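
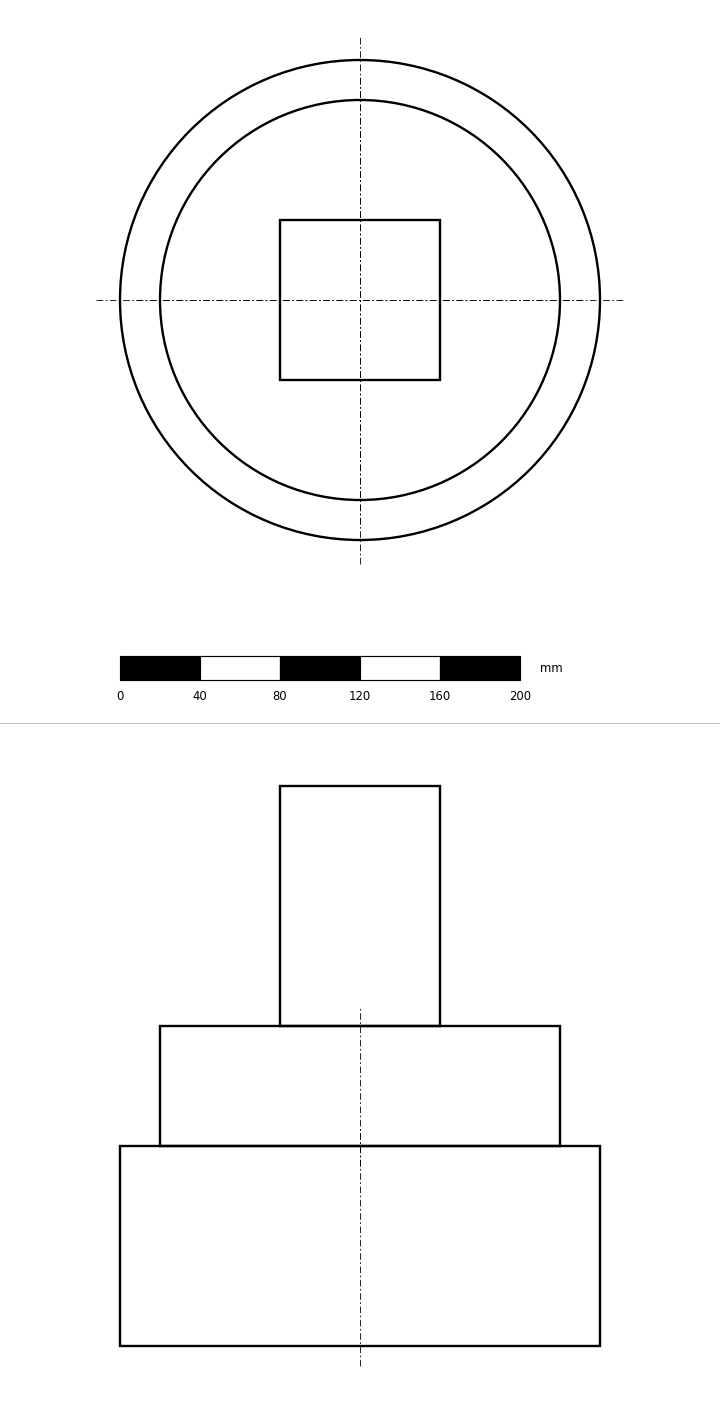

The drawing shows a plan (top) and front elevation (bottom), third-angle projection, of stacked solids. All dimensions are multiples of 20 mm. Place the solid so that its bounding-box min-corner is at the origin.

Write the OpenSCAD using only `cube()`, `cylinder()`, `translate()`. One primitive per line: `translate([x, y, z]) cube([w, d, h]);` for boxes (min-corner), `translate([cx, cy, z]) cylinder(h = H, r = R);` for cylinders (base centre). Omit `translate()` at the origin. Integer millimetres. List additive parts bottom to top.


translate([120, 120, 0]) cylinder(h = 100, r = 120);
translate([120, 120, 100]) cylinder(h = 60, r = 100);
translate([80, 80, 160]) cube([80, 80, 120]);


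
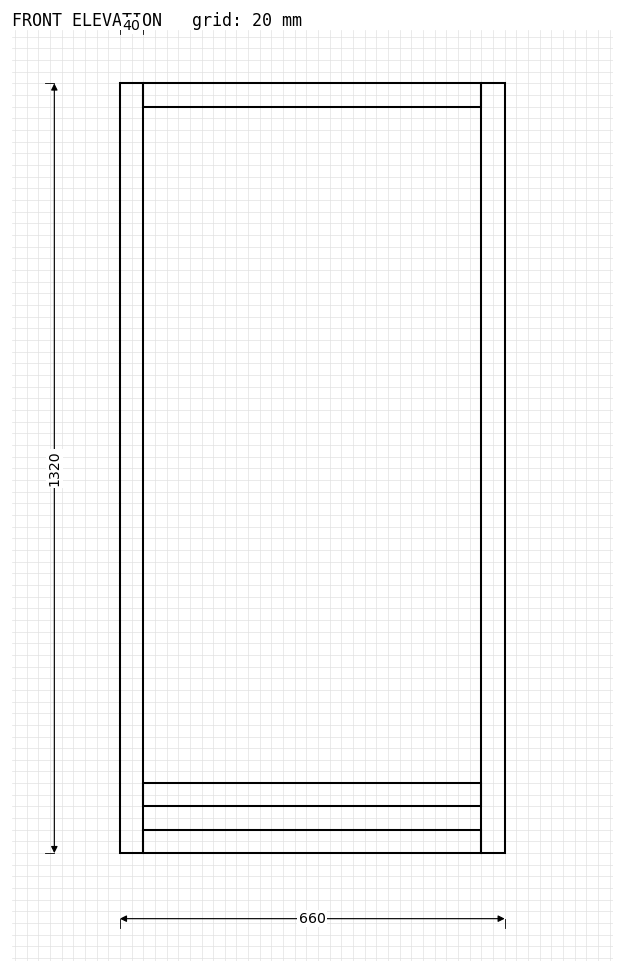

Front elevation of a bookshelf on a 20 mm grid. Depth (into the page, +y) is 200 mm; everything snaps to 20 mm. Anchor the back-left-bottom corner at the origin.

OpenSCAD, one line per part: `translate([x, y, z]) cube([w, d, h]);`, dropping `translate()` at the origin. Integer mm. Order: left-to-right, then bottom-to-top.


cube([40, 200, 1320]);
translate([40, 0, 0]) cube([580, 200, 40]);
translate([40, 0, 80]) cube([580, 200, 40]);
translate([40, 0, 1280]) cube([580, 200, 40]);
translate([620, 0, 0]) cube([40, 200, 1320]);


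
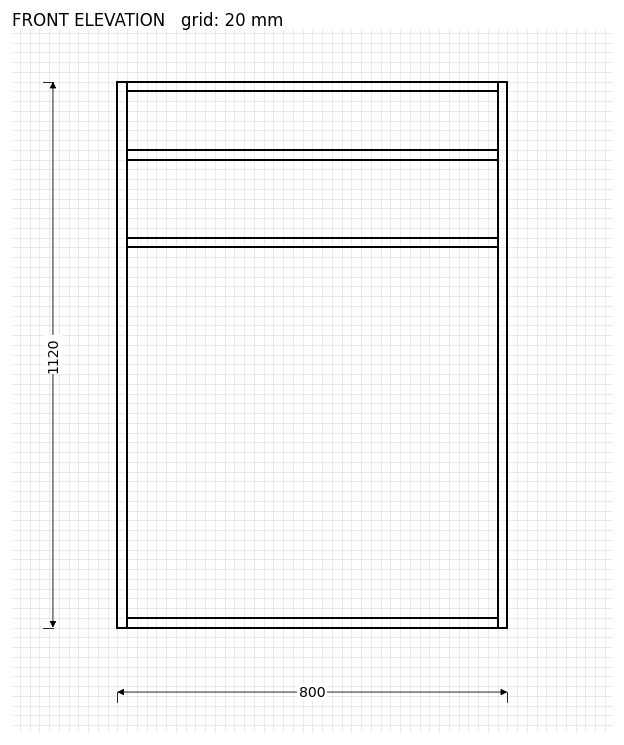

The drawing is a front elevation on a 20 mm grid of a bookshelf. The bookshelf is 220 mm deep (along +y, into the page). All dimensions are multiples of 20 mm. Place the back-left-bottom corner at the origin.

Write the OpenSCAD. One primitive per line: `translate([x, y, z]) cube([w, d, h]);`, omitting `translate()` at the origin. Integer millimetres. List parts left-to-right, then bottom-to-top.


cube([20, 220, 1120]);
translate([20, 0, 0]) cube([760, 220, 20]);
translate([20, 0, 780]) cube([760, 220, 20]);
translate([20, 0, 960]) cube([760, 220, 20]);
translate([20, 0, 1100]) cube([760, 220, 20]);
translate([780, 0, 0]) cube([20, 220, 1120]);


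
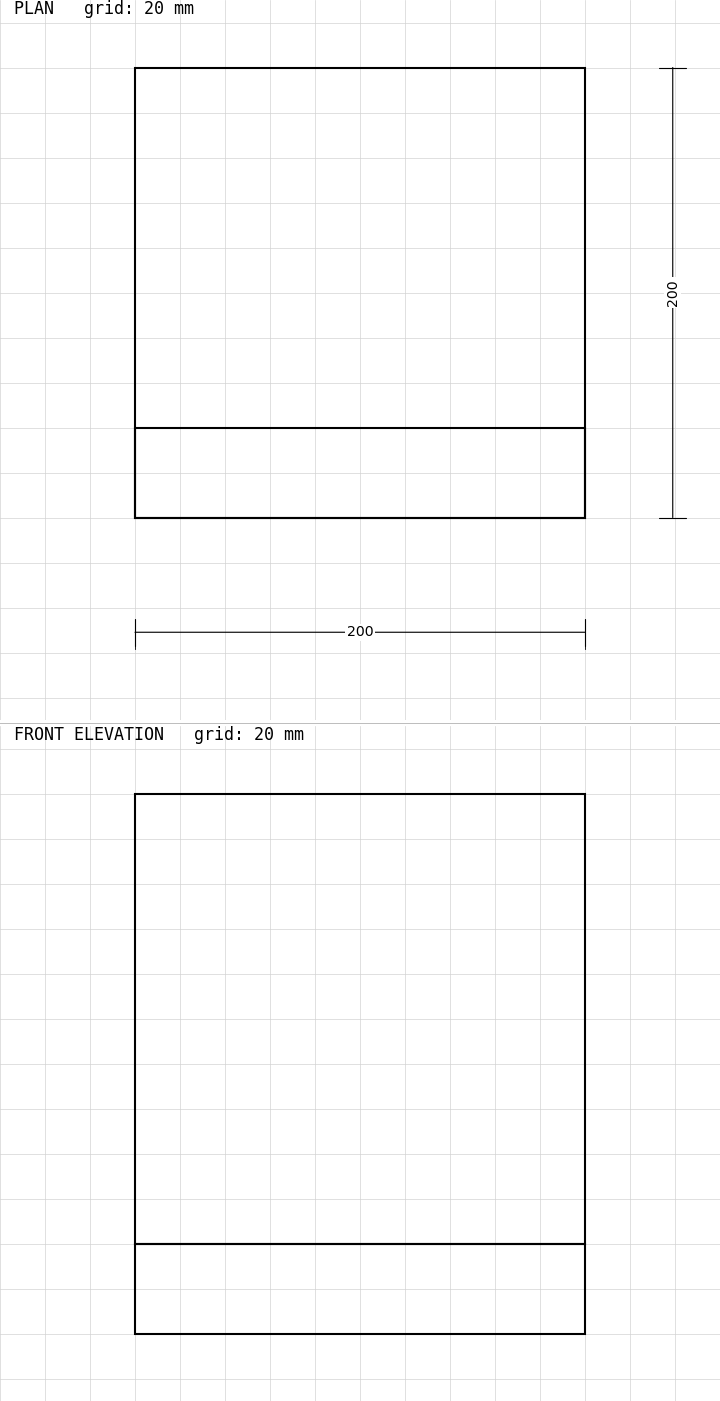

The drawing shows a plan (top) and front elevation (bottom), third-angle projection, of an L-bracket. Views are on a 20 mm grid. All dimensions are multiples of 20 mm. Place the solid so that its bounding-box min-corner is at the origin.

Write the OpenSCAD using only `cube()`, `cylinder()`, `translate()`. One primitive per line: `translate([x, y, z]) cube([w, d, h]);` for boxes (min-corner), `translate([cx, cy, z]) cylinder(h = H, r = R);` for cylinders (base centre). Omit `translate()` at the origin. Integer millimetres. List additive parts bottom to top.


cube([200, 200, 40]);
translate([0, 0, 40]) cube([200, 40, 200]);


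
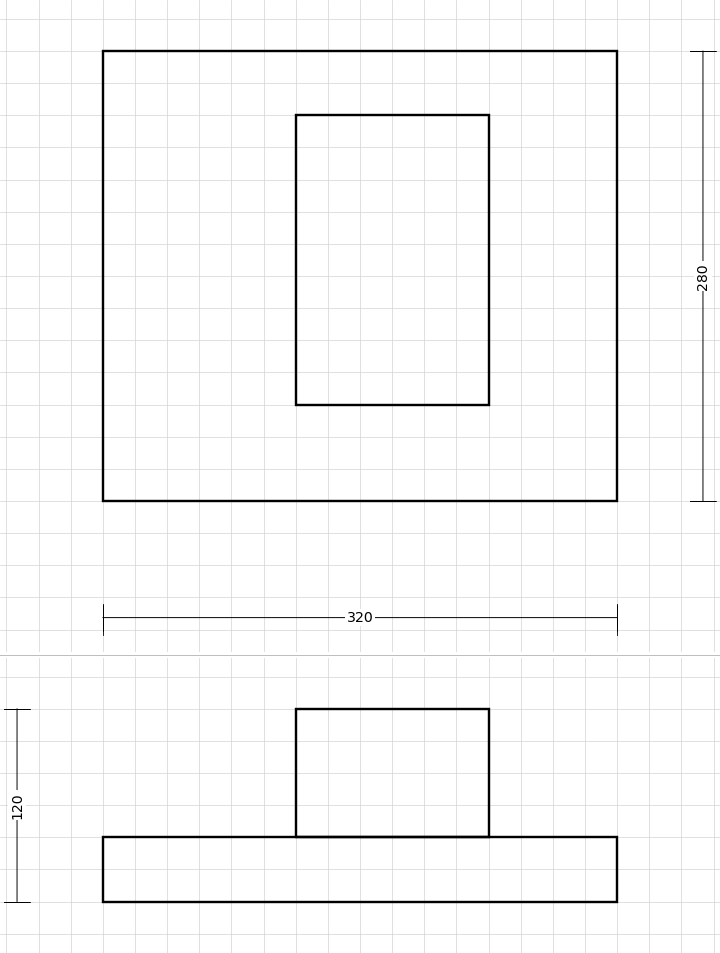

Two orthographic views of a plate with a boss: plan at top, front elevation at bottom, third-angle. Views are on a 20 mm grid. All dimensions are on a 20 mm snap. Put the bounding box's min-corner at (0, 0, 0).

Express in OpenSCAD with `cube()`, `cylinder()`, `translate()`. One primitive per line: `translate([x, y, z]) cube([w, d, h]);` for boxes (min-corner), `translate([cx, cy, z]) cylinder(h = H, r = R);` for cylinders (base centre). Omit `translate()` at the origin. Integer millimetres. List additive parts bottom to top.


cube([320, 280, 40]);
translate([120, 60, 40]) cube([120, 180, 80]);


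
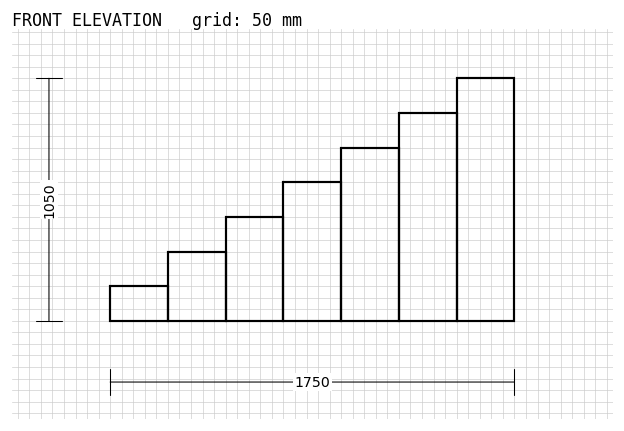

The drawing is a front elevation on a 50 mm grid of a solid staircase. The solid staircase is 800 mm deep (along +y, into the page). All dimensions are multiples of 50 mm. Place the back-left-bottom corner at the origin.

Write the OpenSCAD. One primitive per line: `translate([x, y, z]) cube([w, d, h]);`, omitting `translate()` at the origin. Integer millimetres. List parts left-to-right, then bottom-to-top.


cube([250, 800, 150]);
translate([250, 0, 0]) cube([250, 800, 300]);
translate([500, 0, 0]) cube([250, 800, 450]);
translate([750, 0, 0]) cube([250, 800, 600]);
translate([1000, 0, 0]) cube([250, 800, 750]);
translate([1250, 0, 0]) cube([250, 800, 900]);
translate([1500, 0, 0]) cube([250, 800, 1050]);


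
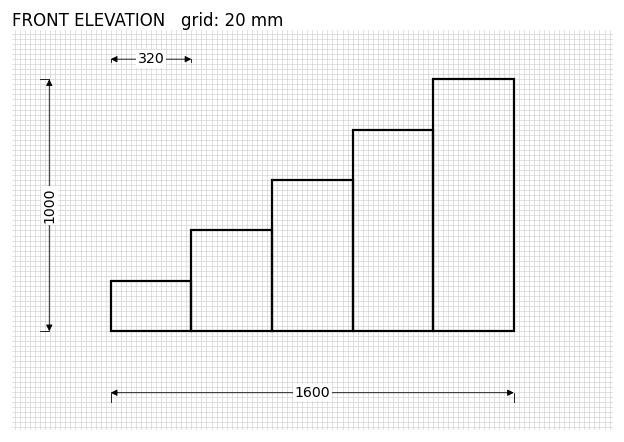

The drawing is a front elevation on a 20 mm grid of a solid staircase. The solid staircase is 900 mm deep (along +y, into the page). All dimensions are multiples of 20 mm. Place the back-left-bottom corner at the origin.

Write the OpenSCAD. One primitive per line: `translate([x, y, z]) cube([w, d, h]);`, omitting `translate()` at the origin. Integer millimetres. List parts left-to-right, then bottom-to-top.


cube([320, 900, 200]);
translate([320, 0, 0]) cube([320, 900, 400]);
translate([640, 0, 0]) cube([320, 900, 600]);
translate([960, 0, 0]) cube([320, 900, 800]);
translate([1280, 0, 0]) cube([320, 900, 1000]);


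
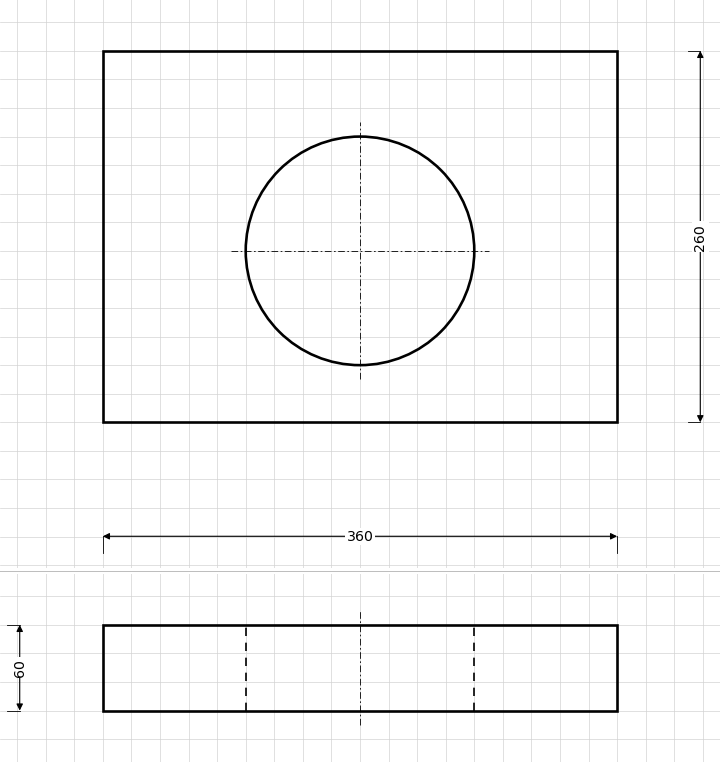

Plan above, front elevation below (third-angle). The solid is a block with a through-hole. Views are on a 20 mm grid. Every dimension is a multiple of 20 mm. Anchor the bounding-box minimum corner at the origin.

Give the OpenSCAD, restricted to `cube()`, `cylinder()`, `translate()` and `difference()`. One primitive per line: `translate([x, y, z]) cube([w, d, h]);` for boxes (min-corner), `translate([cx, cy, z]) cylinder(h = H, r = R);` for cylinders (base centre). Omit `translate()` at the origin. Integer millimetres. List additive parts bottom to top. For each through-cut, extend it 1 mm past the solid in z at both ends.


difference() {
  cube([360, 260, 60]);
  translate([180, 120, -1]) cylinder(h = 62, r = 80);
}


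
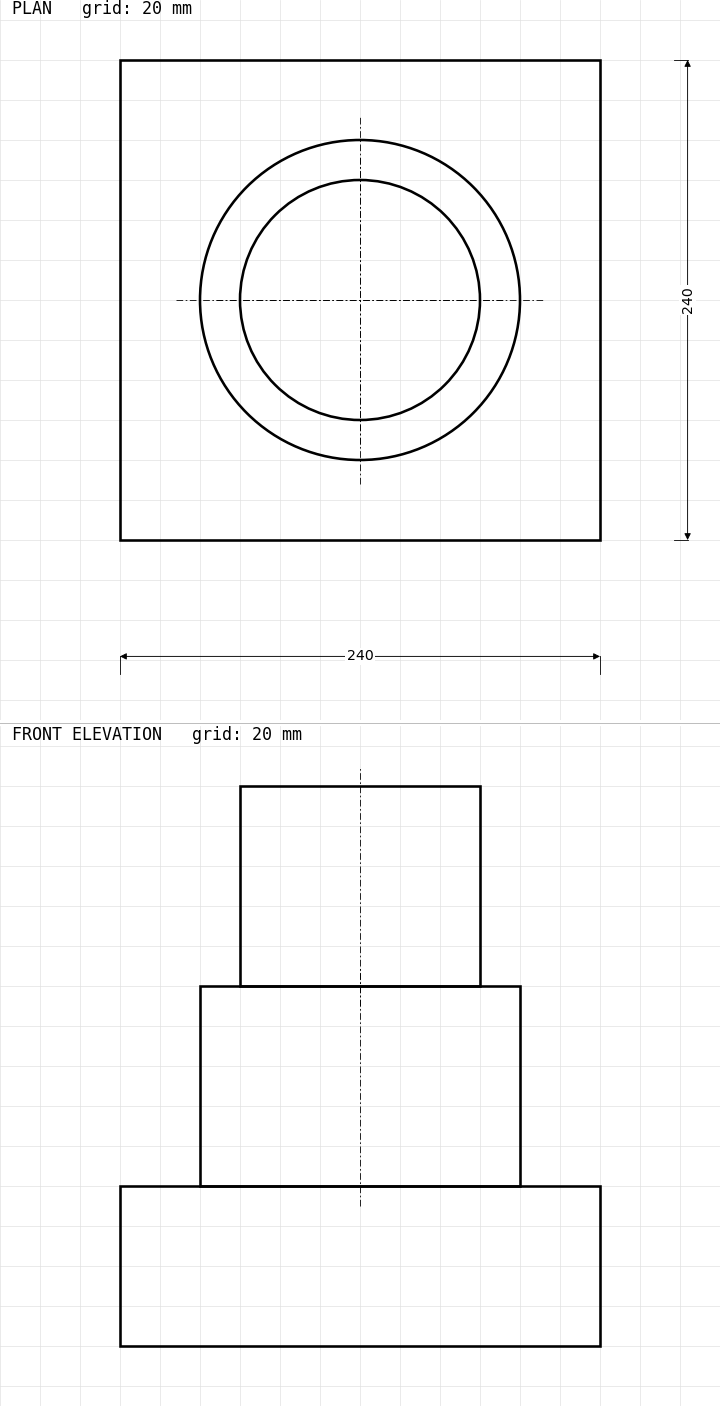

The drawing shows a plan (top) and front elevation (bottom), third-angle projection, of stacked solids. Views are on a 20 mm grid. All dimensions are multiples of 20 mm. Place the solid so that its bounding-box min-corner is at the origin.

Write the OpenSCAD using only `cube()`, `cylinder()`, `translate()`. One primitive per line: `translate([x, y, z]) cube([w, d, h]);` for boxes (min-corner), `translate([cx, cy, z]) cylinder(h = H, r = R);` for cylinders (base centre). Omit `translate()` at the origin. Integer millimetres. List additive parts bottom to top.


cube([240, 240, 80]);
translate([120, 120, 80]) cylinder(h = 100, r = 80);
translate([120, 120, 180]) cylinder(h = 100, r = 60);


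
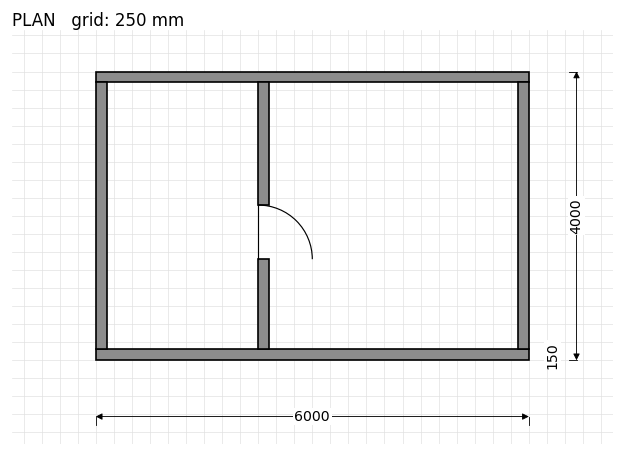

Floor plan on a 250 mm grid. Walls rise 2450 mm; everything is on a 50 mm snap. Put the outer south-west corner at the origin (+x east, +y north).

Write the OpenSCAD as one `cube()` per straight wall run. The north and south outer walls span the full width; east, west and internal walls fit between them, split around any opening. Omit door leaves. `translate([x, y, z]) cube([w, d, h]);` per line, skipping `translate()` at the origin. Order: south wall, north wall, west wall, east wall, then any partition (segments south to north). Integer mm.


cube([6000, 150, 2450]);
translate([0, 3850, 0]) cube([6000, 150, 2450]);
translate([0, 150, 0]) cube([150, 3700, 2450]);
translate([5850, 150, 0]) cube([150, 3700, 2450]);
translate([2250, 150, 0]) cube([150, 1250, 2450]);
translate([2250, 2150, 0]) cube([150, 1700, 2450]);


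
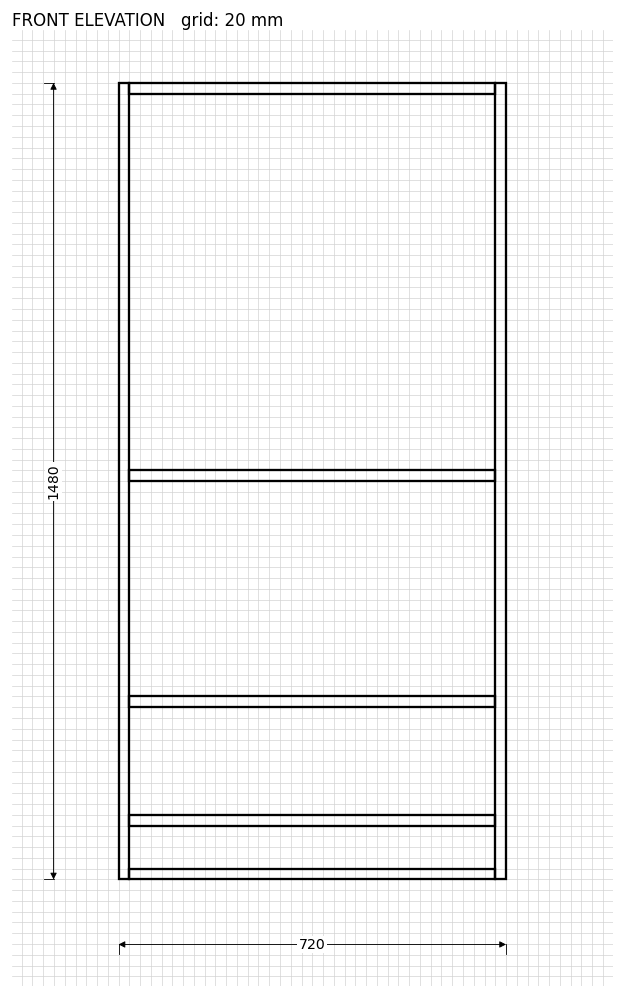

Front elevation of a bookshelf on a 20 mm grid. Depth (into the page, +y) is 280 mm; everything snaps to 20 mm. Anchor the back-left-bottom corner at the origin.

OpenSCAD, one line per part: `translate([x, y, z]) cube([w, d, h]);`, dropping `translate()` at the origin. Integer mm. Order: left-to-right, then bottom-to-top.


cube([20, 280, 1480]);
translate([20, 0, 0]) cube([680, 280, 20]);
translate([20, 0, 100]) cube([680, 280, 20]);
translate([20, 0, 320]) cube([680, 280, 20]);
translate([20, 0, 740]) cube([680, 280, 20]);
translate([20, 0, 1460]) cube([680, 280, 20]);
translate([700, 0, 0]) cube([20, 280, 1480]);


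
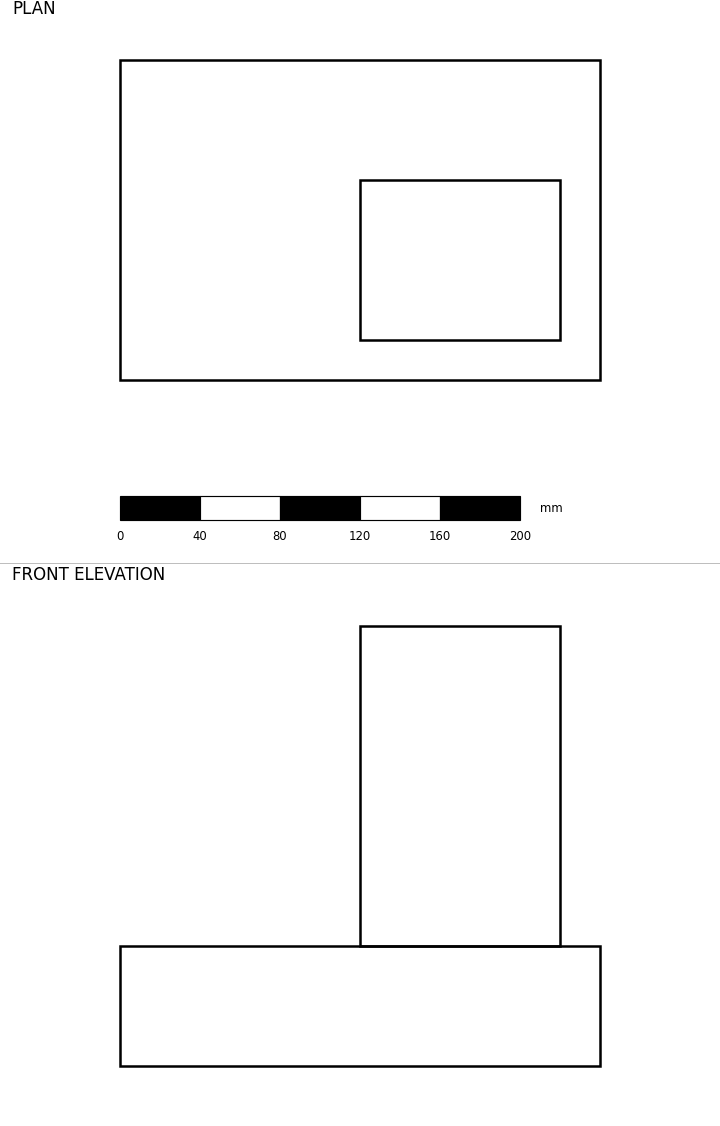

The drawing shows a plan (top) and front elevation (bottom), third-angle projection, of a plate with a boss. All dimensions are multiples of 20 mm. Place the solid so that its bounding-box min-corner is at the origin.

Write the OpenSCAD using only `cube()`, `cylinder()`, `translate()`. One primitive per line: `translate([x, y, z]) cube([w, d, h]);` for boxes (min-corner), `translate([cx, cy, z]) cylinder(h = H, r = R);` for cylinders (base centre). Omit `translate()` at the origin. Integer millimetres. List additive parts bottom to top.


cube([240, 160, 60]);
translate([120, 20, 60]) cube([100, 80, 160]);


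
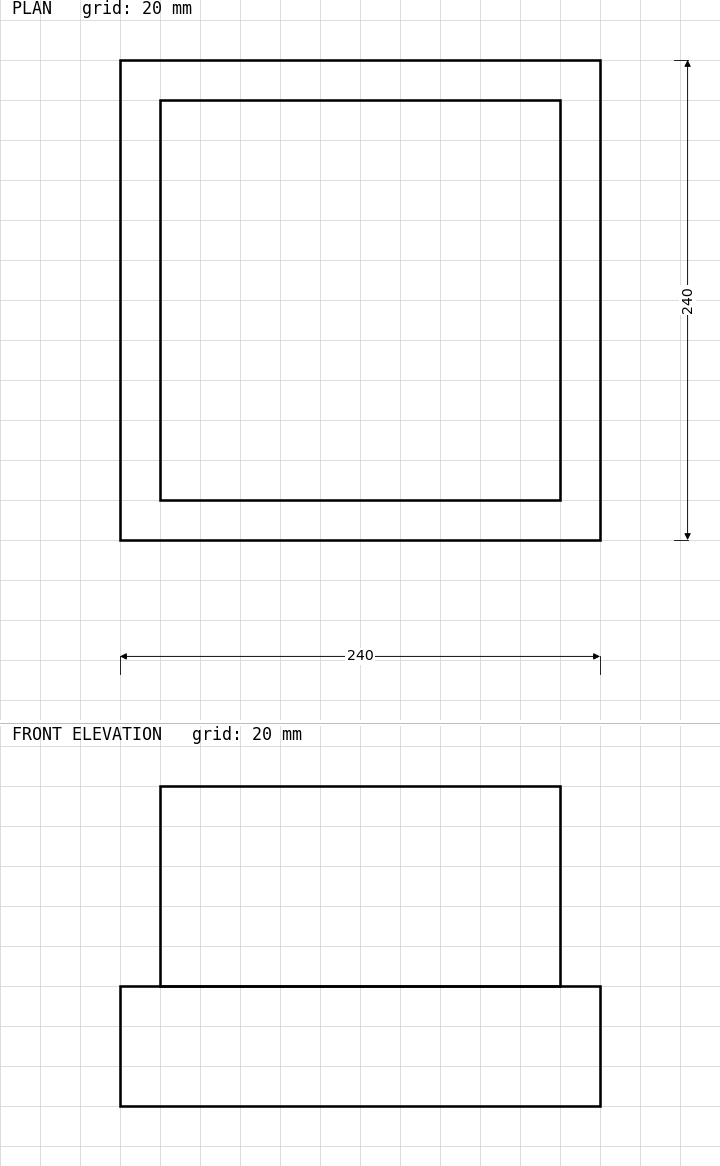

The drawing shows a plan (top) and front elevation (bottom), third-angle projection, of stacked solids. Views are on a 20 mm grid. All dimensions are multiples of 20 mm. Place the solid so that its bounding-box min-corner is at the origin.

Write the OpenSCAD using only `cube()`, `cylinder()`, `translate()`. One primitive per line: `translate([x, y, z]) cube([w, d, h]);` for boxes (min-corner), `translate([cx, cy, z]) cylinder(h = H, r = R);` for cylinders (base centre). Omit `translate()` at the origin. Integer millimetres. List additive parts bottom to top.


cube([240, 240, 60]);
translate([20, 20, 60]) cube([200, 200, 100]);


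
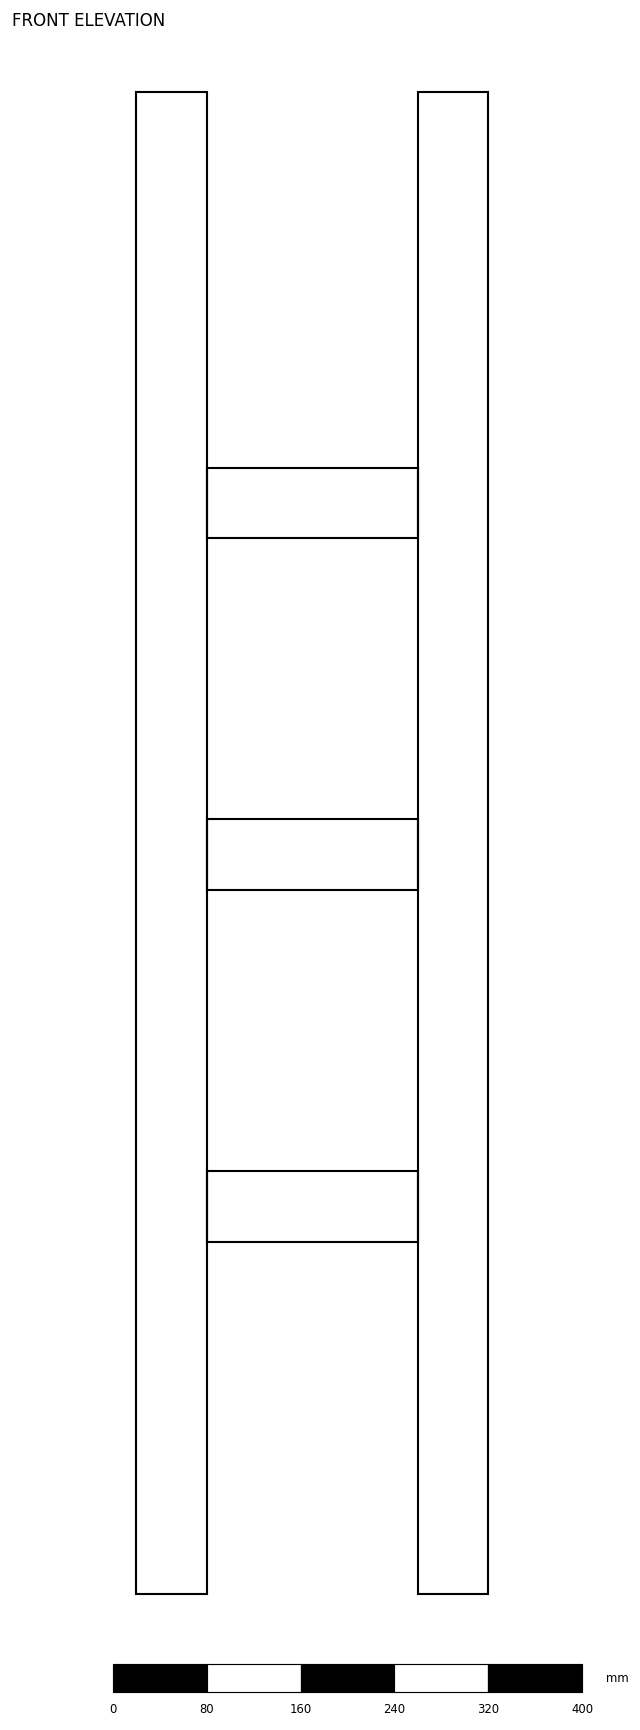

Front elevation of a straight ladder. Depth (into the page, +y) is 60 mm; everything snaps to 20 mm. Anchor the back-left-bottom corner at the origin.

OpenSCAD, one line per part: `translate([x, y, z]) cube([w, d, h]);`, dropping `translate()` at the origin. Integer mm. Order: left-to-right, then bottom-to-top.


cube([60, 60, 1280]);
translate([60, 0, 300]) cube([180, 60, 60]);
translate([60, 0, 600]) cube([180, 60, 60]);
translate([60, 0, 900]) cube([180, 60, 60]);
translate([240, 0, 0]) cube([60, 60, 1280]);


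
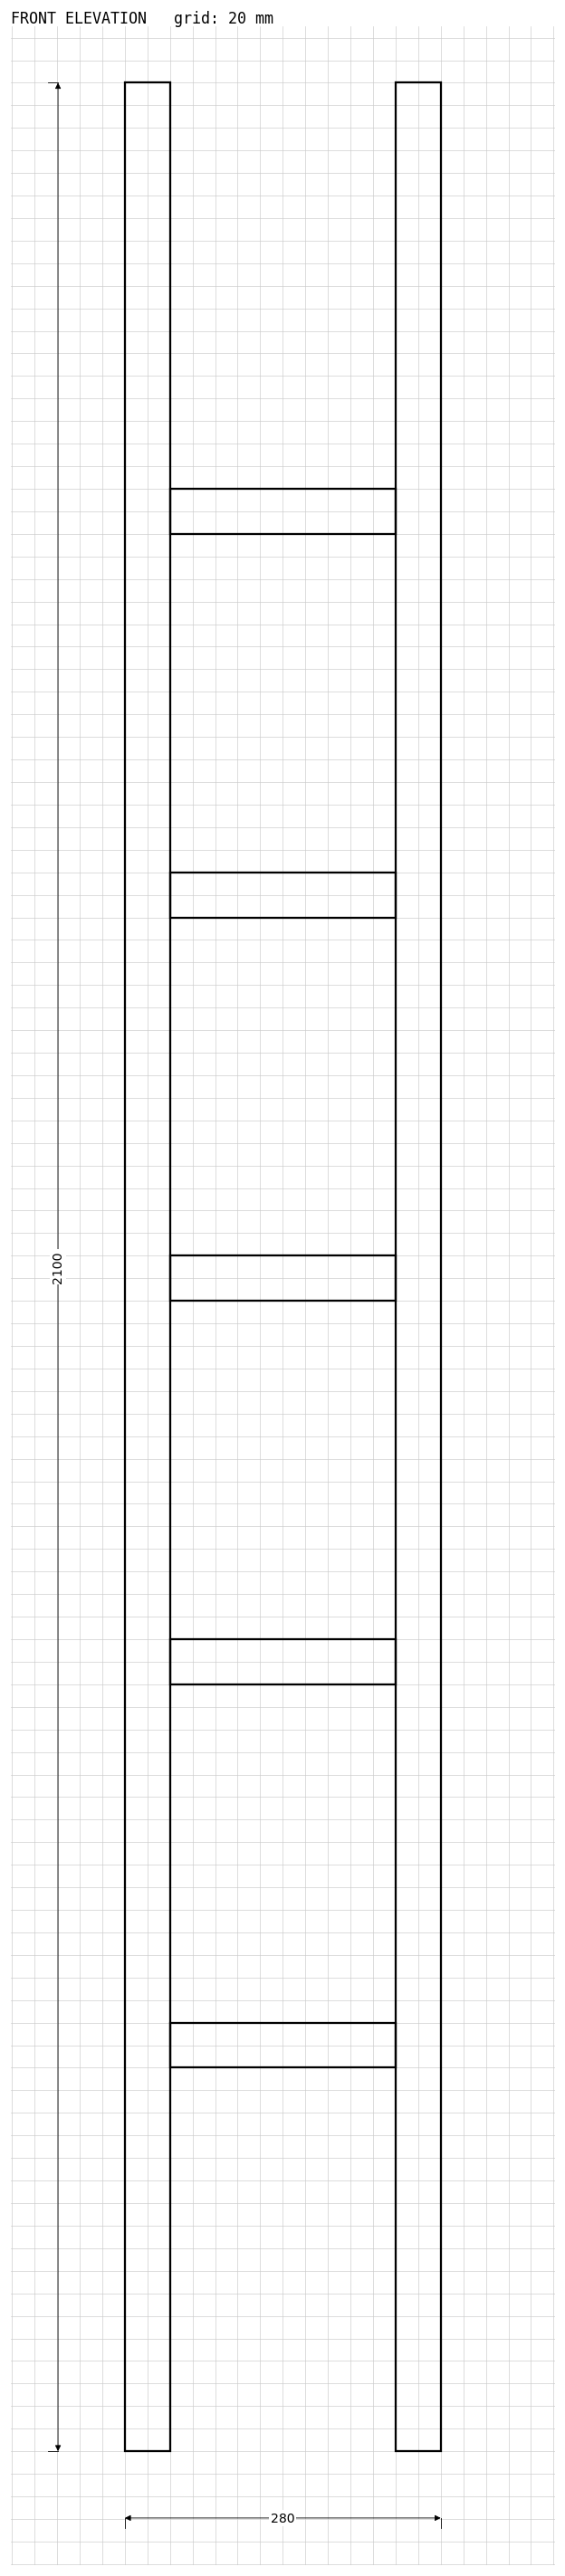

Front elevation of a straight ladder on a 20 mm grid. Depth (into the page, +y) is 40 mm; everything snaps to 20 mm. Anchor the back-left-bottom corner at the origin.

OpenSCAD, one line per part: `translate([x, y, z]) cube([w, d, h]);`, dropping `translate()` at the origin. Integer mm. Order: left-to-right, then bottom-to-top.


cube([40, 40, 2100]);
translate([40, 0, 340]) cube([200, 40, 40]);
translate([40, 0, 680]) cube([200, 40, 40]);
translate([40, 0, 1020]) cube([200, 40, 40]);
translate([40, 0, 1360]) cube([200, 40, 40]);
translate([40, 0, 1700]) cube([200, 40, 40]);
translate([240, 0, 0]) cube([40, 40, 2100]);


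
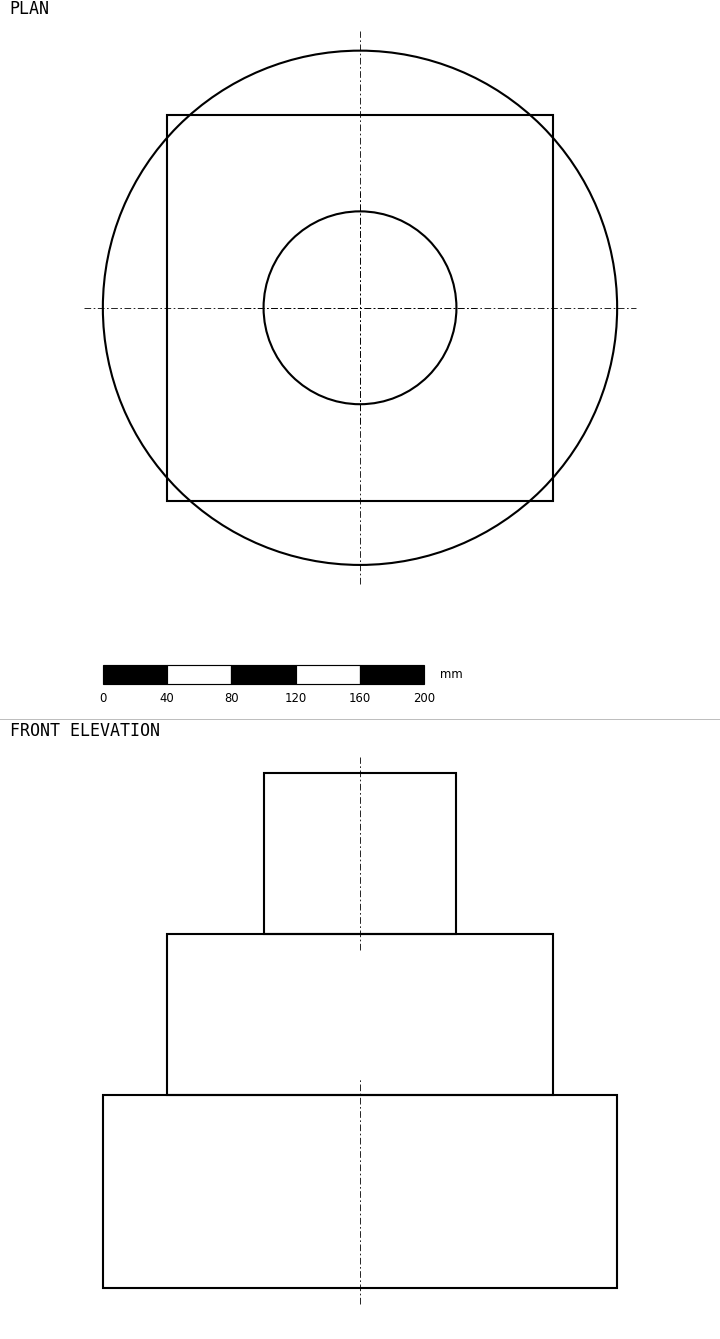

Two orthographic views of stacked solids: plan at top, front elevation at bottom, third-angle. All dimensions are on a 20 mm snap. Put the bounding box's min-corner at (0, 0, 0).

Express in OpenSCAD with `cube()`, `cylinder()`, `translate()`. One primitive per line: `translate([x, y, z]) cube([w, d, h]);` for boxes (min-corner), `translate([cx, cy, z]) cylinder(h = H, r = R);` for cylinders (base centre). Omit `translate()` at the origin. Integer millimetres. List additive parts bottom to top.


translate([160, 160, 0]) cylinder(h = 120, r = 160);
translate([40, 40, 120]) cube([240, 240, 100]);
translate([160, 160, 220]) cylinder(h = 100, r = 60);


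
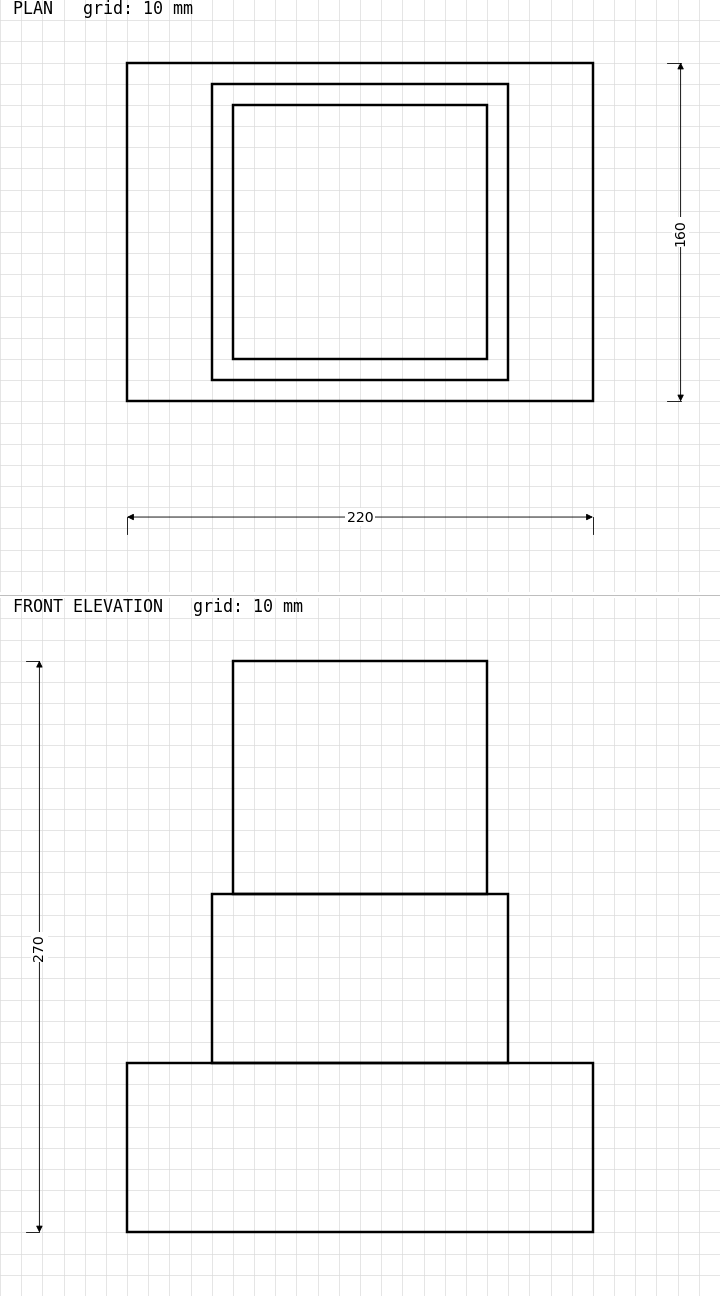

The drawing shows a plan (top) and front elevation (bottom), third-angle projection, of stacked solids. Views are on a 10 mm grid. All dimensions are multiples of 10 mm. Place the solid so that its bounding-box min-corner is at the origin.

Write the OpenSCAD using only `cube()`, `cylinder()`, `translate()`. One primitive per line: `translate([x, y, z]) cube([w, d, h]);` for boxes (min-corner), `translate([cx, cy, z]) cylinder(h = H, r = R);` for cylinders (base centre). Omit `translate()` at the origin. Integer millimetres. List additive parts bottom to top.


cube([220, 160, 80]);
translate([40, 10, 80]) cube([140, 140, 80]);
translate([50, 20, 160]) cube([120, 120, 110]);


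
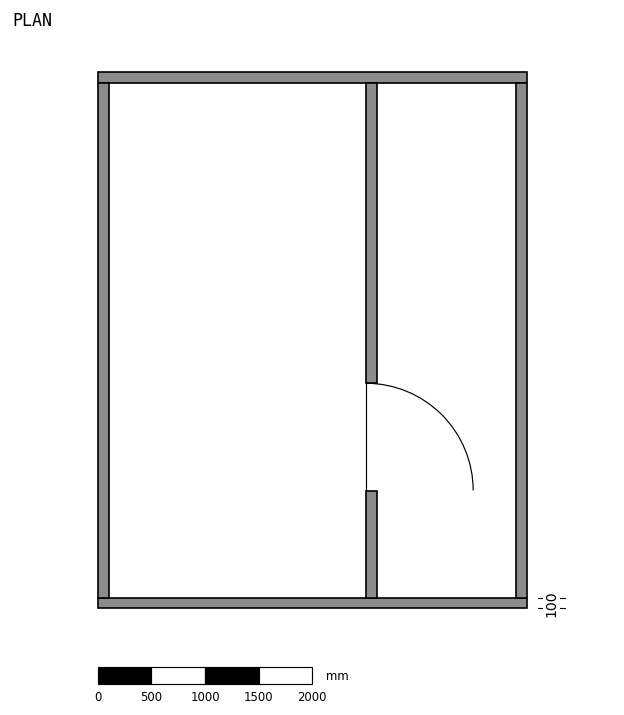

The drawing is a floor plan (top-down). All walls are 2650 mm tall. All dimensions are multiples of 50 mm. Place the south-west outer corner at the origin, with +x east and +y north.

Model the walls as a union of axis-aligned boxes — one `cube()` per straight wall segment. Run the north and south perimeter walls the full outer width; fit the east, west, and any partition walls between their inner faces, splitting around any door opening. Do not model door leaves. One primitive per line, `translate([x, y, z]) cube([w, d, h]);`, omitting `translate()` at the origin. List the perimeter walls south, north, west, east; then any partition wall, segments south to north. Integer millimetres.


cube([4000, 100, 2650]);
translate([0, 4900, 0]) cube([4000, 100, 2650]);
translate([0, 100, 0]) cube([100, 4800, 2650]);
translate([3900, 100, 0]) cube([100, 4800, 2650]);
translate([2500, 100, 0]) cube([100, 1000, 2650]);
translate([2500, 2100, 0]) cube([100, 2800, 2650]);


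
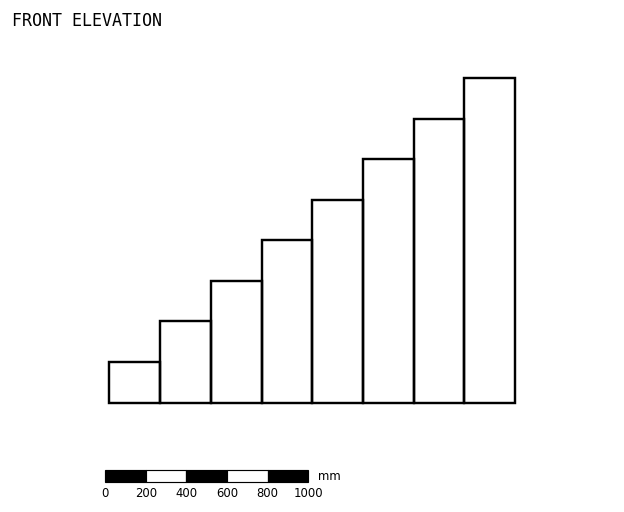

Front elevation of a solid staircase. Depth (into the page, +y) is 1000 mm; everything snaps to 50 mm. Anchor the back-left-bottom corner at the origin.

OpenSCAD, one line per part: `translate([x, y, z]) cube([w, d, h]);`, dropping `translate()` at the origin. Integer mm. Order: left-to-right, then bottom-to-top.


cube([250, 1000, 200]);
translate([250, 0, 0]) cube([250, 1000, 400]);
translate([500, 0, 0]) cube([250, 1000, 600]);
translate([750, 0, 0]) cube([250, 1000, 800]);
translate([1000, 0, 0]) cube([250, 1000, 1000]);
translate([1250, 0, 0]) cube([250, 1000, 1200]);
translate([1500, 0, 0]) cube([250, 1000, 1400]);
translate([1750, 0, 0]) cube([250, 1000, 1600]);


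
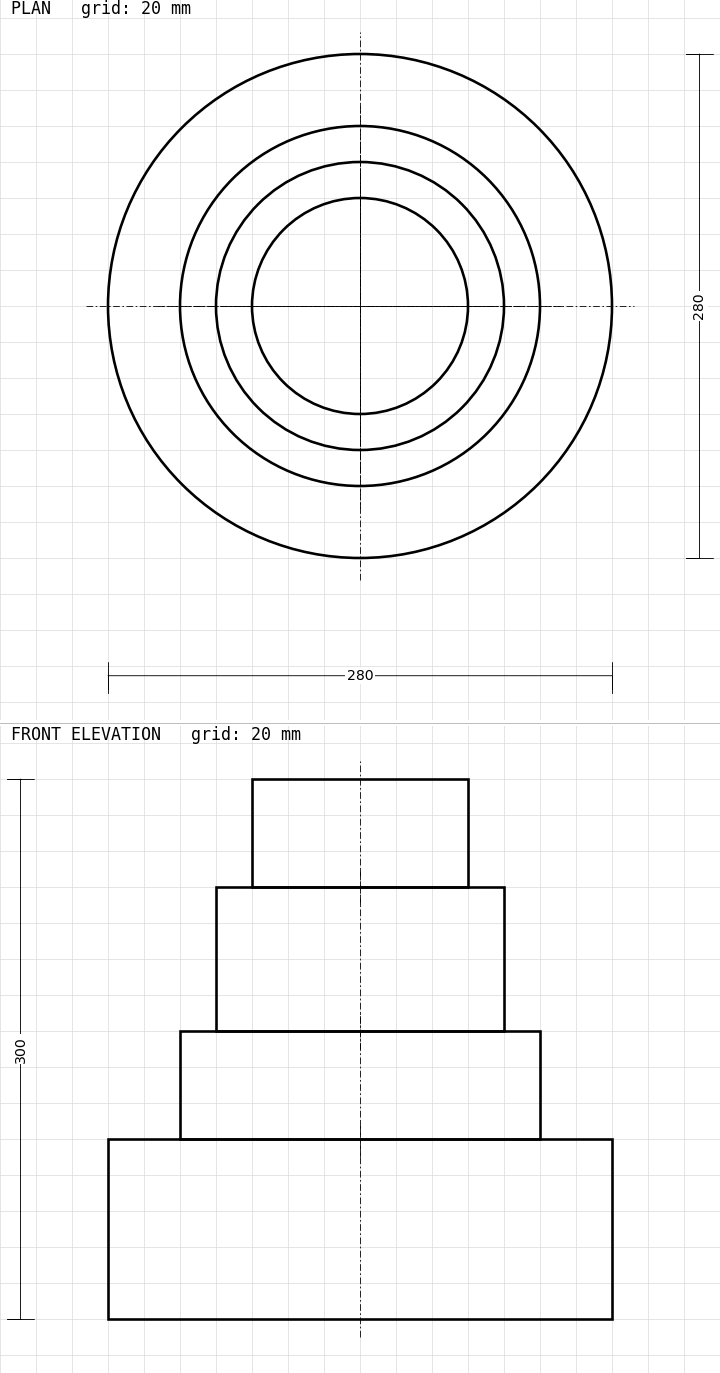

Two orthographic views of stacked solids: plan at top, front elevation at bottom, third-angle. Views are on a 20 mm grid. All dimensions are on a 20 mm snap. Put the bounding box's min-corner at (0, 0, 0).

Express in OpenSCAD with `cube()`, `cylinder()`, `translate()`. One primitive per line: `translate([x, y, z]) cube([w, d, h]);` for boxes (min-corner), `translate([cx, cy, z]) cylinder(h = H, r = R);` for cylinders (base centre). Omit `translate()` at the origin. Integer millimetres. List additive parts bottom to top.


translate([140, 140, 0]) cylinder(h = 100, r = 140);
translate([140, 140, 100]) cylinder(h = 60, r = 100);
translate([140, 140, 160]) cylinder(h = 80, r = 80);
translate([140, 140, 240]) cylinder(h = 60, r = 60);


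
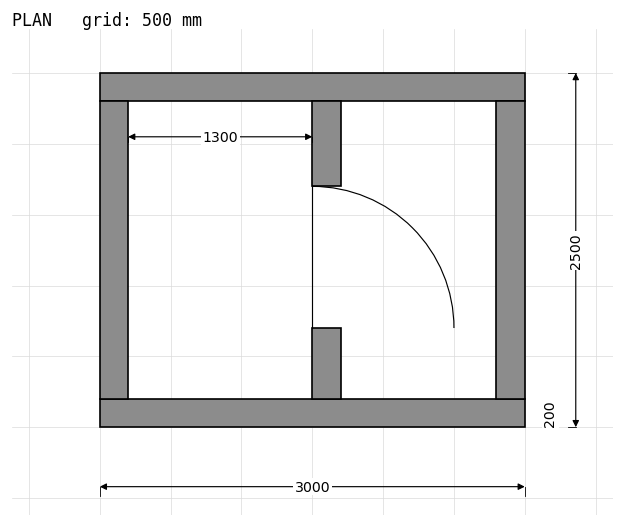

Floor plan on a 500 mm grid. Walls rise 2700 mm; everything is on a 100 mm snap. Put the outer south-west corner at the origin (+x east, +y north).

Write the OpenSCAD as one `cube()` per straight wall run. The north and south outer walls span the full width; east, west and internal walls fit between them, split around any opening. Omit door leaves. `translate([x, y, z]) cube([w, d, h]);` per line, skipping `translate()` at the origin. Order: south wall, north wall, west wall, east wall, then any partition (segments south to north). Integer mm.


cube([3000, 200, 2700]);
translate([0, 2300, 0]) cube([3000, 200, 2700]);
translate([0, 200, 0]) cube([200, 2100, 2700]);
translate([2800, 200, 0]) cube([200, 2100, 2700]);
translate([1500, 200, 0]) cube([200, 500, 2700]);
translate([1500, 1700, 0]) cube([200, 600, 2700]);


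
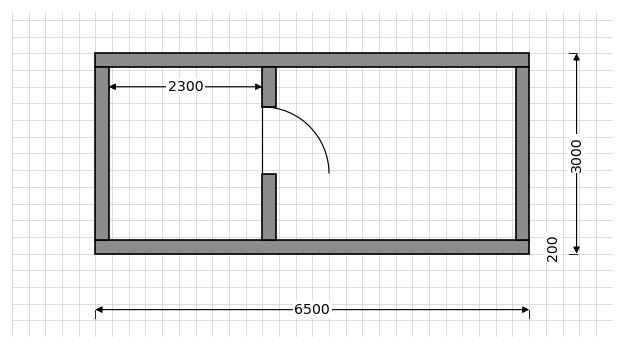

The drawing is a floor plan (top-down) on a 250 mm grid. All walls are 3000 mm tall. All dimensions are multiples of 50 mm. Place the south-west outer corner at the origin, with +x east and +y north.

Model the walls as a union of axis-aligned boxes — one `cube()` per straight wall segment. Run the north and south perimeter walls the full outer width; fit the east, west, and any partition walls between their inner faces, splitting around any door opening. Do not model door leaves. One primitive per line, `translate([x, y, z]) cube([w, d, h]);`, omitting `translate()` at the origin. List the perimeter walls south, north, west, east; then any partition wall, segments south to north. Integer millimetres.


cube([6500, 200, 3000]);
translate([0, 2800, 0]) cube([6500, 200, 3000]);
translate([0, 200, 0]) cube([200, 2600, 3000]);
translate([6300, 200, 0]) cube([200, 2600, 3000]);
translate([2500, 200, 0]) cube([200, 1000, 3000]);
translate([2500, 2200, 0]) cube([200, 600, 3000]);


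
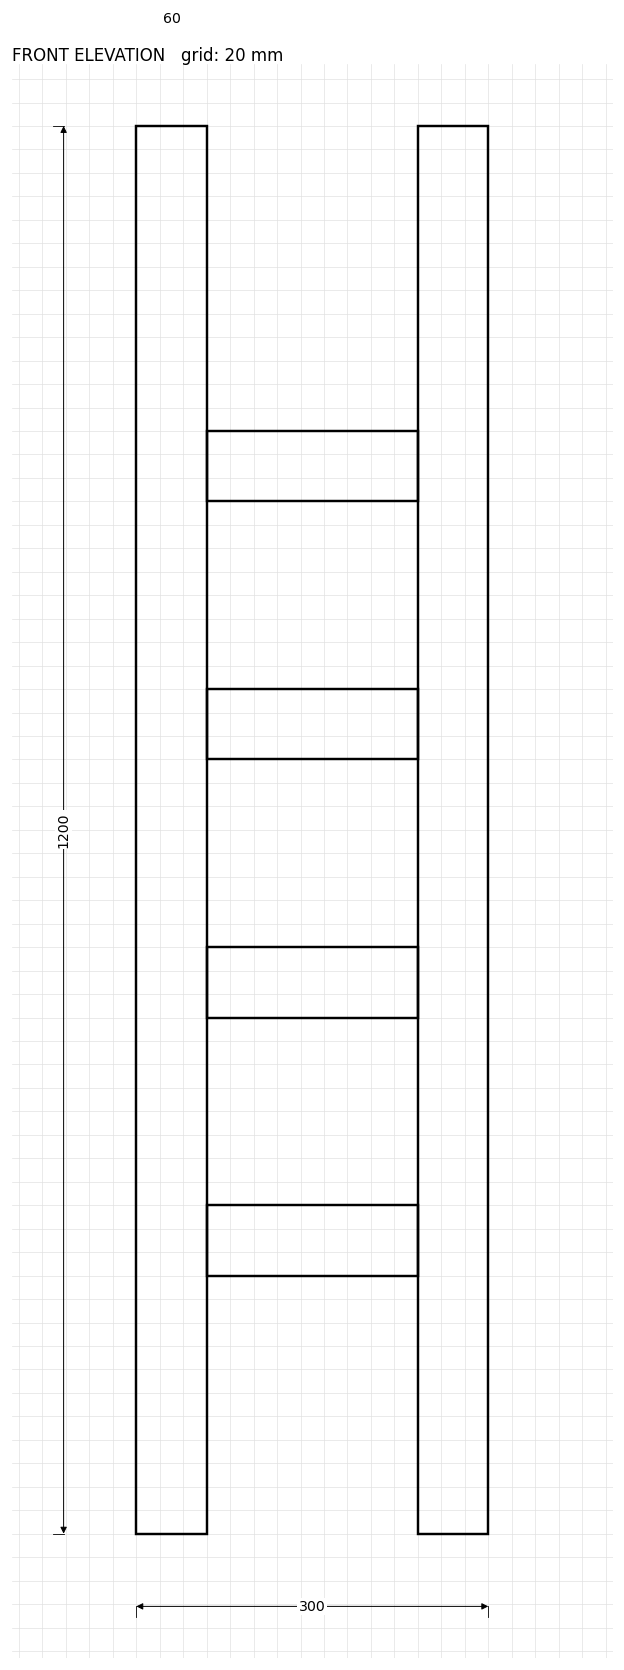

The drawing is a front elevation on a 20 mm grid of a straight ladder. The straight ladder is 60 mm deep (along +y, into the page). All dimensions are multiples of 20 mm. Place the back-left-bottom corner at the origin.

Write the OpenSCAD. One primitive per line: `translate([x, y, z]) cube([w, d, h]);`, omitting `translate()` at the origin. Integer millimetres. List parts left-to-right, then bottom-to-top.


cube([60, 60, 1200]);
translate([60, 0, 220]) cube([180, 60, 60]);
translate([60, 0, 440]) cube([180, 60, 60]);
translate([60, 0, 660]) cube([180, 60, 60]);
translate([60, 0, 880]) cube([180, 60, 60]);
translate([240, 0, 0]) cube([60, 60, 1200]);


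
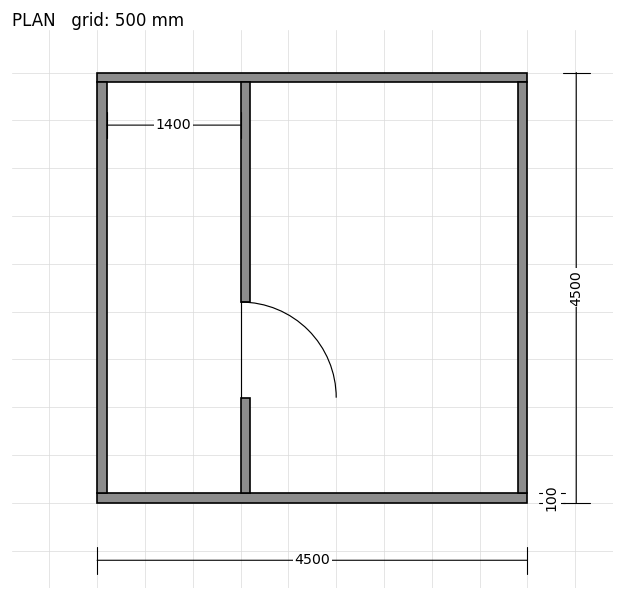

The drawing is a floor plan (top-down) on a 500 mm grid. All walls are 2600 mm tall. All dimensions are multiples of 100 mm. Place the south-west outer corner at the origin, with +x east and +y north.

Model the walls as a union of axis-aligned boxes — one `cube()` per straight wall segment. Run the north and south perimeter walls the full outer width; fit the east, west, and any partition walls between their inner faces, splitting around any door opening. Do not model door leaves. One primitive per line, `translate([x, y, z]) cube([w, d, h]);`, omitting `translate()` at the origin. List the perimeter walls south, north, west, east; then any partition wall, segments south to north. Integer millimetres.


cube([4500, 100, 2600]);
translate([0, 4400, 0]) cube([4500, 100, 2600]);
translate([0, 100, 0]) cube([100, 4300, 2600]);
translate([4400, 100, 0]) cube([100, 4300, 2600]);
translate([1500, 100, 0]) cube([100, 1000, 2600]);
translate([1500, 2100, 0]) cube([100, 2300, 2600]);


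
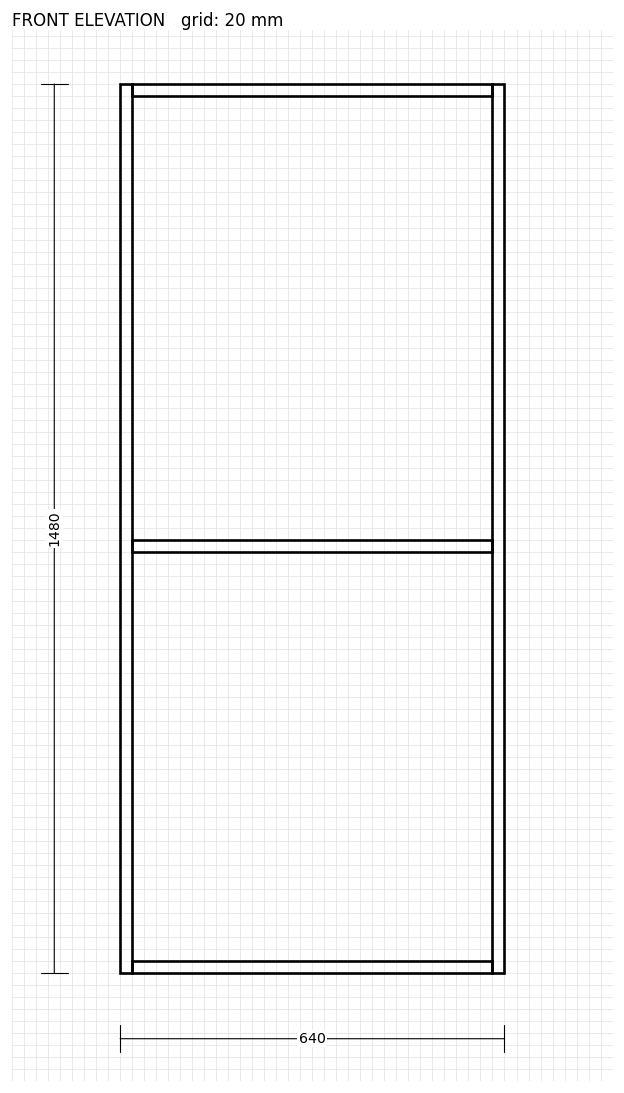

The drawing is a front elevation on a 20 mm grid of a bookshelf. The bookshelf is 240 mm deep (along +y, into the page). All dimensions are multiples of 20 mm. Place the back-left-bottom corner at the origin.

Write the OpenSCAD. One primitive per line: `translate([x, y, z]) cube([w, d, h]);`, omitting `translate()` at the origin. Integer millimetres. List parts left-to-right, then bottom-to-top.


cube([20, 240, 1480]);
translate([20, 0, 0]) cube([600, 240, 20]);
translate([20, 0, 700]) cube([600, 240, 20]);
translate([20, 0, 1460]) cube([600, 240, 20]);
translate([620, 0, 0]) cube([20, 240, 1480]);


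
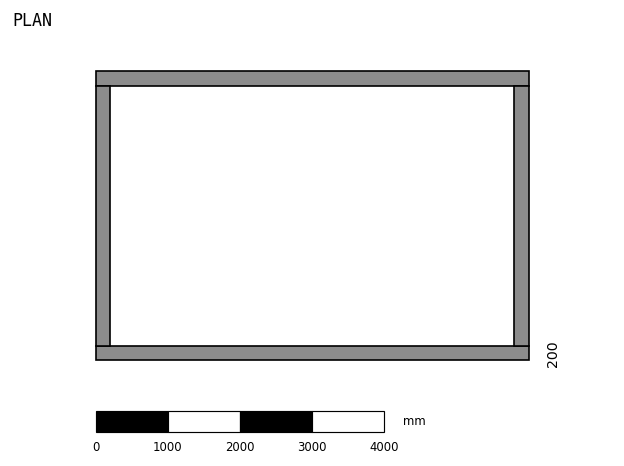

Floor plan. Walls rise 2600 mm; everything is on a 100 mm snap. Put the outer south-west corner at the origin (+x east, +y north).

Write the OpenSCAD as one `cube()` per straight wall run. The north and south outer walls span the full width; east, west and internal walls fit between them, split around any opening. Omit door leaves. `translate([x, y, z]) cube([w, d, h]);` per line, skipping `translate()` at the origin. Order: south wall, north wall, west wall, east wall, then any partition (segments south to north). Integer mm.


cube([6000, 200, 2600]);
translate([0, 3800, 0]) cube([6000, 200, 2600]);
translate([0, 200, 0]) cube([200, 3600, 2600]);
translate([5800, 200, 0]) cube([200, 3600, 2600]);


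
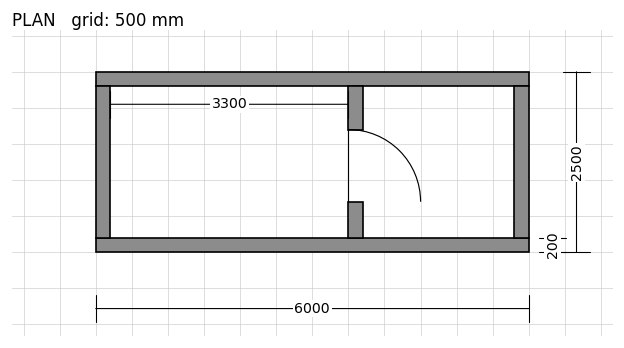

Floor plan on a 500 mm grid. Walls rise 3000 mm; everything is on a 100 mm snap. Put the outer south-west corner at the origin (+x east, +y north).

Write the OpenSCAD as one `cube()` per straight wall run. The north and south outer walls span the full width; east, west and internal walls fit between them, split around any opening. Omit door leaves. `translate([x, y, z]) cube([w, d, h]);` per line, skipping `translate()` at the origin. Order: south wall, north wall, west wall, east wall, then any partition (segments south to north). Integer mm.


cube([6000, 200, 3000]);
translate([0, 2300, 0]) cube([6000, 200, 3000]);
translate([0, 200, 0]) cube([200, 2100, 3000]);
translate([5800, 200, 0]) cube([200, 2100, 3000]);
translate([3500, 200, 0]) cube([200, 500, 3000]);
translate([3500, 1700, 0]) cube([200, 600, 3000]);


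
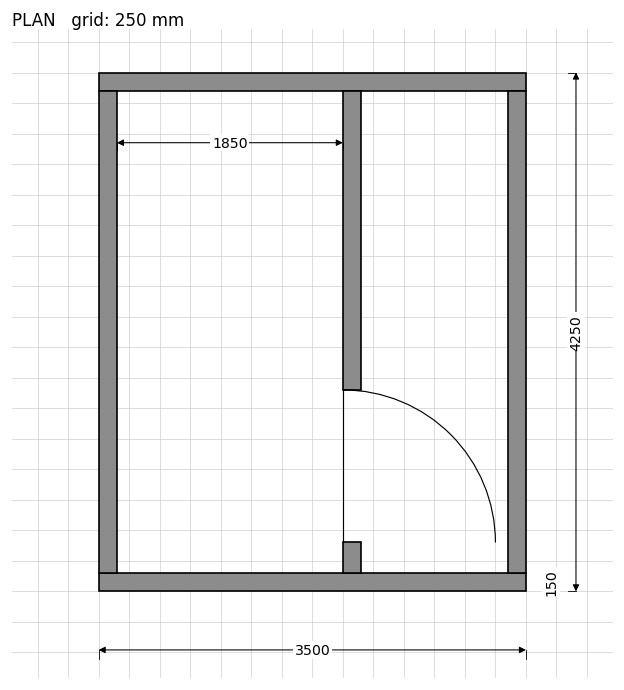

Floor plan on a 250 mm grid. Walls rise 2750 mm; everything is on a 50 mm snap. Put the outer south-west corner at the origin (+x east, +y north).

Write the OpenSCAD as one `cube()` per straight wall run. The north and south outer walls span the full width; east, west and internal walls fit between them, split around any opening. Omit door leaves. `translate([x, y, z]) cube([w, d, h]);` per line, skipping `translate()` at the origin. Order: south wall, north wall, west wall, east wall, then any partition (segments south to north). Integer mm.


cube([3500, 150, 2750]);
translate([0, 4100, 0]) cube([3500, 150, 2750]);
translate([0, 150, 0]) cube([150, 3950, 2750]);
translate([3350, 150, 0]) cube([150, 3950, 2750]);
translate([2000, 150, 0]) cube([150, 250, 2750]);
translate([2000, 1650, 0]) cube([150, 2450, 2750]);


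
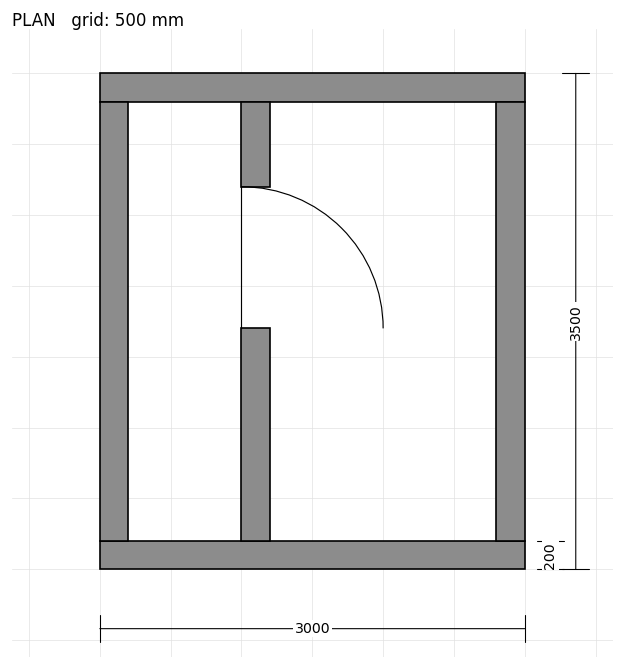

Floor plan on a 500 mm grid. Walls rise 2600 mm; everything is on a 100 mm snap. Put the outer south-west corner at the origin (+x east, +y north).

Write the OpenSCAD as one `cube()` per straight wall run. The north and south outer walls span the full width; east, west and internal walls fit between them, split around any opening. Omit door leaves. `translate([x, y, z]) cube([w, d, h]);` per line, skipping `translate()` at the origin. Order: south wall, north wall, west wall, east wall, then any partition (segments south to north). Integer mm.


cube([3000, 200, 2600]);
translate([0, 3300, 0]) cube([3000, 200, 2600]);
translate([0, 200, 0]) cube([200, 3100, 2600]);
translate([2800, 200, 0]) cube([200, 3100, 2600]);
translate([1000, 200, 0]) cube([200, 1500, 2600]);
translate([1000, 2700, 0]) cube([200, 600, 2600]);


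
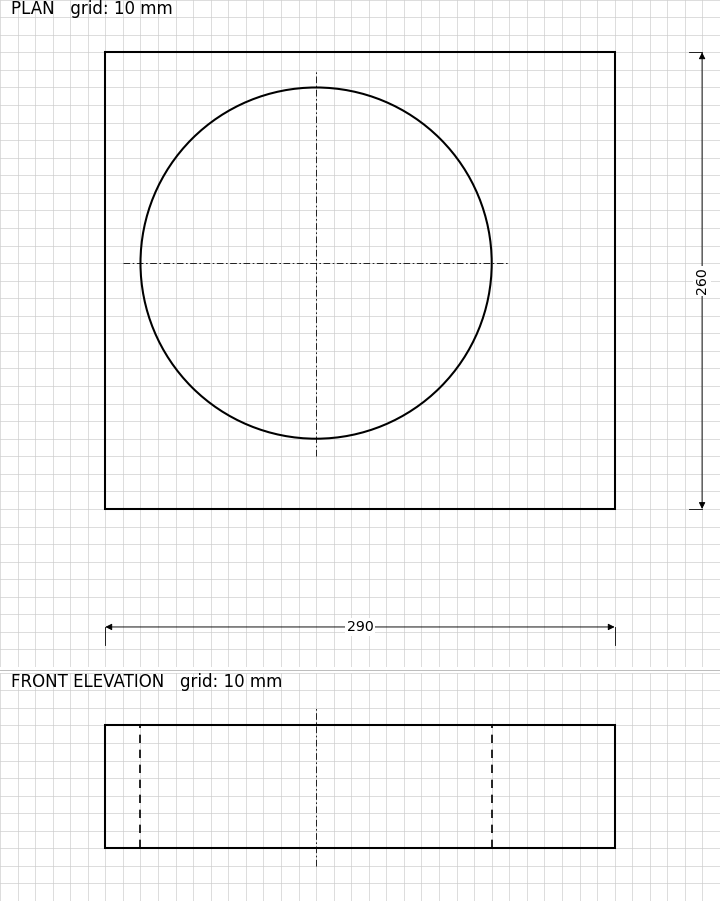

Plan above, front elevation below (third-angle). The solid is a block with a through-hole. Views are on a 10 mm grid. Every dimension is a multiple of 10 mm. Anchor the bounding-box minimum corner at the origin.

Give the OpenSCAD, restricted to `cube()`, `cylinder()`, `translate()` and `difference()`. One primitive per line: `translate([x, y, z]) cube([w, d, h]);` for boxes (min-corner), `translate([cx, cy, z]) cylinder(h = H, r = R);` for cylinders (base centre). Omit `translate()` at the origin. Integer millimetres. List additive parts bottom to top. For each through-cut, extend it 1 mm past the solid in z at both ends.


difference() {
  cube([290, 260, 70]);
  translate([120, 140, -1]) cylinder(h = 72, r = 100);
}


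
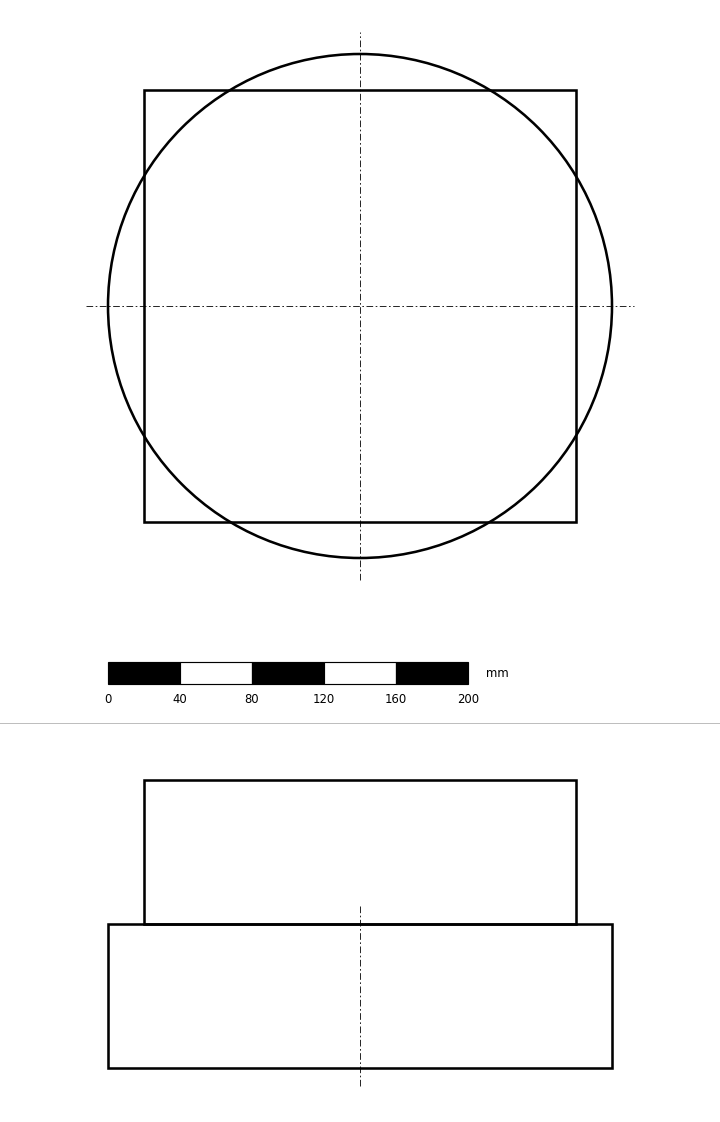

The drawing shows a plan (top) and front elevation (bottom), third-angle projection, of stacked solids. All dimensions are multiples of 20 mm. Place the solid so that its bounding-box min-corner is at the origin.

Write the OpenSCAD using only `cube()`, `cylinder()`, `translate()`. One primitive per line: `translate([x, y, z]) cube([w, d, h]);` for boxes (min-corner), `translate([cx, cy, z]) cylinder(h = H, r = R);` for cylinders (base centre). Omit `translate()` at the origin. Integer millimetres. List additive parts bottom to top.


translate([140, 140, 0]) cylinder(h = 80, r = 140);
translate([20, 20, 80]) cube([240, 240, 80]);


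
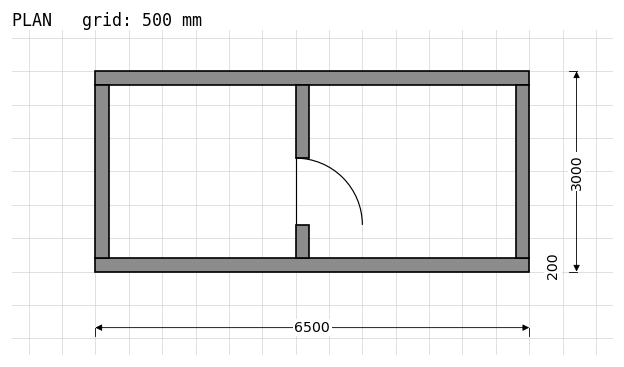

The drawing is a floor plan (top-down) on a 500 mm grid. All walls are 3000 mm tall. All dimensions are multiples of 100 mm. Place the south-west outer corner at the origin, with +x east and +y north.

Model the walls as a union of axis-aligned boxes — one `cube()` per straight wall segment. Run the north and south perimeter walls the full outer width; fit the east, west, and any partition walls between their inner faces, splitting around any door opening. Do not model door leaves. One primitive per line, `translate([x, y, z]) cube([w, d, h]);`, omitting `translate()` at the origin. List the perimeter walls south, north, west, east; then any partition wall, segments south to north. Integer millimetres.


cube([6500, 200, 3000]);
translate([0, 2800, 0]) cube([6500, 200, 3000]);
translate([0, 200, 0]) cube([200, 2600, 3000]);
translate([6300, 200, 0]) cube([200, 2600, 3000]);
translate([3000, 200, 0]) cube([200, 500, 3000]);
translate([3000, 1700, 0]) cube([200, 1100, 3000]);


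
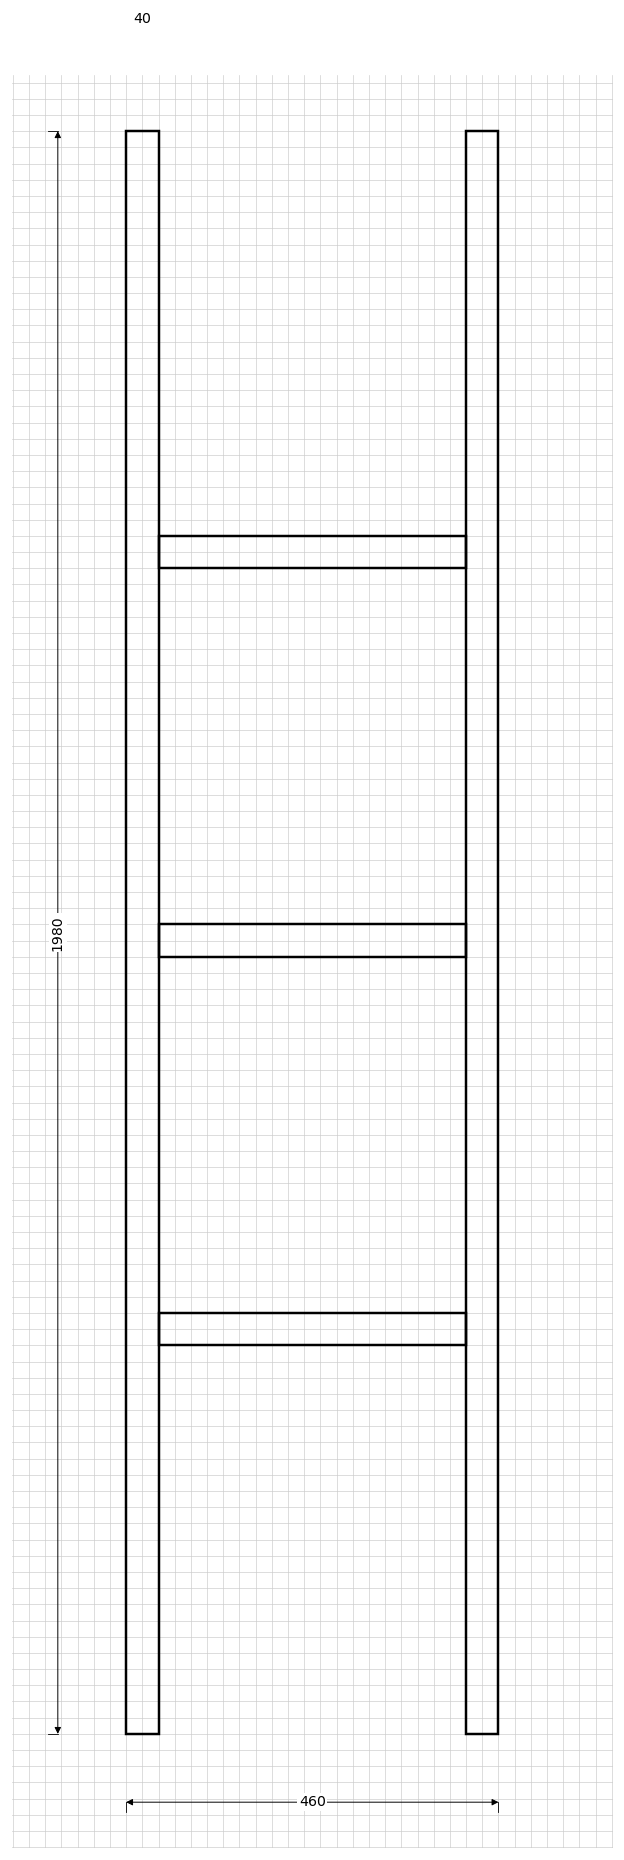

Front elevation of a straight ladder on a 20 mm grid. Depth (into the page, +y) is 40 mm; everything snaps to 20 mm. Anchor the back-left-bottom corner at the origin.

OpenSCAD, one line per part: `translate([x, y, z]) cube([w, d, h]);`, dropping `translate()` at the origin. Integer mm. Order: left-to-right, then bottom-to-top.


cube([40, 40, 1980]);
translate([40, 0, 480]) cube([380, 40, 40]);
translate([40, 0, 960]) cube([380, 40, 40]);
translate([40, 0, 1440]) cube([380, 40, 40]);
translate([420, 0, 0]) cube([40, 40, 1980]);


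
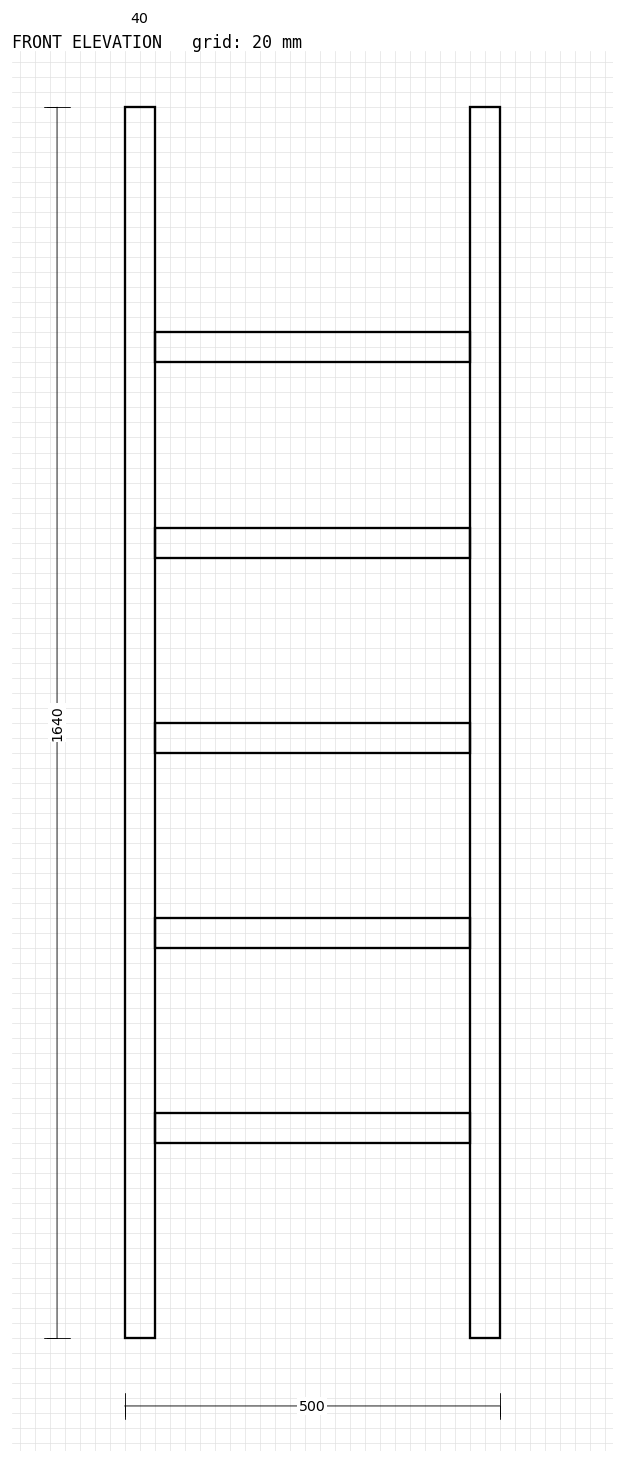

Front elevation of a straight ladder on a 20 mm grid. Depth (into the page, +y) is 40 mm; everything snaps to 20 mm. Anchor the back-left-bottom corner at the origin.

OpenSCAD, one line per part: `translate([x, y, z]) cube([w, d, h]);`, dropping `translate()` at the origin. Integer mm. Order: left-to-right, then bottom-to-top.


cube([40, 40, 1640]);
translate([40, 0, 260]) cube([420, 40, 40]);
translate([40, 0, 520]) cube([420, 40, 40]);
translate([40, 0, 780]) cube([420, 40, 40]);
translate([40, 0, 1040]) cube([420, 40, 40]);
translate([40, 0, 1300]) cube([420, 40, 40]);
translate([460, 0, 0]) cube([40, 40, 1640]);
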